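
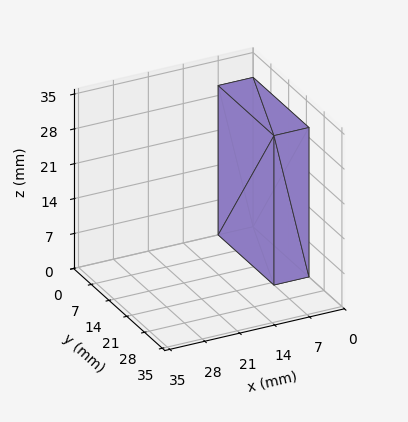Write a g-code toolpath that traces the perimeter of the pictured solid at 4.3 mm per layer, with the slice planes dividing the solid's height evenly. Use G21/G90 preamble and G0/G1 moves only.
Reading the render: the shape is a rectangular box, roughly 7 × 22 mm footprint and 30 mm tall (dimensions read to the nearest mm from the axis ticks). For the g-code, the solid's height is divided into equal slices at the stated Δz and each level perimeter traced with G1 moves after a G0 lift.

; perimeter-only toolpath
G21 ; units = mm
G90 ; absolute positioning
G28 ; home
; layer 1
G0 Z4.3
G0 X0.0 Y0.0
G1 X7.0 Y0.0
G1 X7.0 Y22.0
G1 X0.0 Y22.0
G1 X0.0 Y0.0
; layer 2
G0 Z8.6
G0 X0.0 Y0.0
G1 X7.0 Y0.0
G1 X7.0 Y22.0
G1 X0.0 Y22.0
G1 X0.0 Y0.0
; layer 3
G0 Z12.9
G0 X0.0 Y0.0
G1 X7.0 Y0.0
G1 X7.0 Y22.0
G1 X0.0 Y22.0
G1 X0.0 Y0.0
; layer 4
G0 Z17.1
G0 X0.0 Y0.0
G1 X7.0 Y0.0
G1 X7.0 Y22.0
G1 X0.0 Y22.0
G1 X0.0 Y0.0
; layer 5
G0 Z21.4
G0 X0.0 Y0.0
G1 X7.0 Y0.0
G1 X7.0 Y22.0
G1 X0.0 Y22.0
G1 X0.0 Y0.0
; layer 6
G0 Z25.7
G0 X0.0 Y0.0
G1 X7.0 Y0.0
G1 X7.0 Y22.0
G1 X0.0 Y22.0
G1 X0.0 Y0.0
; layer 7
G0 Z30.0
G0 X0.0 Y0.0
G1 X7.0 Y0.0
G1 X7.0 Y22.0
G1 X0.0 Y22.0
G1 X0.0 Y0.0
M2 ; end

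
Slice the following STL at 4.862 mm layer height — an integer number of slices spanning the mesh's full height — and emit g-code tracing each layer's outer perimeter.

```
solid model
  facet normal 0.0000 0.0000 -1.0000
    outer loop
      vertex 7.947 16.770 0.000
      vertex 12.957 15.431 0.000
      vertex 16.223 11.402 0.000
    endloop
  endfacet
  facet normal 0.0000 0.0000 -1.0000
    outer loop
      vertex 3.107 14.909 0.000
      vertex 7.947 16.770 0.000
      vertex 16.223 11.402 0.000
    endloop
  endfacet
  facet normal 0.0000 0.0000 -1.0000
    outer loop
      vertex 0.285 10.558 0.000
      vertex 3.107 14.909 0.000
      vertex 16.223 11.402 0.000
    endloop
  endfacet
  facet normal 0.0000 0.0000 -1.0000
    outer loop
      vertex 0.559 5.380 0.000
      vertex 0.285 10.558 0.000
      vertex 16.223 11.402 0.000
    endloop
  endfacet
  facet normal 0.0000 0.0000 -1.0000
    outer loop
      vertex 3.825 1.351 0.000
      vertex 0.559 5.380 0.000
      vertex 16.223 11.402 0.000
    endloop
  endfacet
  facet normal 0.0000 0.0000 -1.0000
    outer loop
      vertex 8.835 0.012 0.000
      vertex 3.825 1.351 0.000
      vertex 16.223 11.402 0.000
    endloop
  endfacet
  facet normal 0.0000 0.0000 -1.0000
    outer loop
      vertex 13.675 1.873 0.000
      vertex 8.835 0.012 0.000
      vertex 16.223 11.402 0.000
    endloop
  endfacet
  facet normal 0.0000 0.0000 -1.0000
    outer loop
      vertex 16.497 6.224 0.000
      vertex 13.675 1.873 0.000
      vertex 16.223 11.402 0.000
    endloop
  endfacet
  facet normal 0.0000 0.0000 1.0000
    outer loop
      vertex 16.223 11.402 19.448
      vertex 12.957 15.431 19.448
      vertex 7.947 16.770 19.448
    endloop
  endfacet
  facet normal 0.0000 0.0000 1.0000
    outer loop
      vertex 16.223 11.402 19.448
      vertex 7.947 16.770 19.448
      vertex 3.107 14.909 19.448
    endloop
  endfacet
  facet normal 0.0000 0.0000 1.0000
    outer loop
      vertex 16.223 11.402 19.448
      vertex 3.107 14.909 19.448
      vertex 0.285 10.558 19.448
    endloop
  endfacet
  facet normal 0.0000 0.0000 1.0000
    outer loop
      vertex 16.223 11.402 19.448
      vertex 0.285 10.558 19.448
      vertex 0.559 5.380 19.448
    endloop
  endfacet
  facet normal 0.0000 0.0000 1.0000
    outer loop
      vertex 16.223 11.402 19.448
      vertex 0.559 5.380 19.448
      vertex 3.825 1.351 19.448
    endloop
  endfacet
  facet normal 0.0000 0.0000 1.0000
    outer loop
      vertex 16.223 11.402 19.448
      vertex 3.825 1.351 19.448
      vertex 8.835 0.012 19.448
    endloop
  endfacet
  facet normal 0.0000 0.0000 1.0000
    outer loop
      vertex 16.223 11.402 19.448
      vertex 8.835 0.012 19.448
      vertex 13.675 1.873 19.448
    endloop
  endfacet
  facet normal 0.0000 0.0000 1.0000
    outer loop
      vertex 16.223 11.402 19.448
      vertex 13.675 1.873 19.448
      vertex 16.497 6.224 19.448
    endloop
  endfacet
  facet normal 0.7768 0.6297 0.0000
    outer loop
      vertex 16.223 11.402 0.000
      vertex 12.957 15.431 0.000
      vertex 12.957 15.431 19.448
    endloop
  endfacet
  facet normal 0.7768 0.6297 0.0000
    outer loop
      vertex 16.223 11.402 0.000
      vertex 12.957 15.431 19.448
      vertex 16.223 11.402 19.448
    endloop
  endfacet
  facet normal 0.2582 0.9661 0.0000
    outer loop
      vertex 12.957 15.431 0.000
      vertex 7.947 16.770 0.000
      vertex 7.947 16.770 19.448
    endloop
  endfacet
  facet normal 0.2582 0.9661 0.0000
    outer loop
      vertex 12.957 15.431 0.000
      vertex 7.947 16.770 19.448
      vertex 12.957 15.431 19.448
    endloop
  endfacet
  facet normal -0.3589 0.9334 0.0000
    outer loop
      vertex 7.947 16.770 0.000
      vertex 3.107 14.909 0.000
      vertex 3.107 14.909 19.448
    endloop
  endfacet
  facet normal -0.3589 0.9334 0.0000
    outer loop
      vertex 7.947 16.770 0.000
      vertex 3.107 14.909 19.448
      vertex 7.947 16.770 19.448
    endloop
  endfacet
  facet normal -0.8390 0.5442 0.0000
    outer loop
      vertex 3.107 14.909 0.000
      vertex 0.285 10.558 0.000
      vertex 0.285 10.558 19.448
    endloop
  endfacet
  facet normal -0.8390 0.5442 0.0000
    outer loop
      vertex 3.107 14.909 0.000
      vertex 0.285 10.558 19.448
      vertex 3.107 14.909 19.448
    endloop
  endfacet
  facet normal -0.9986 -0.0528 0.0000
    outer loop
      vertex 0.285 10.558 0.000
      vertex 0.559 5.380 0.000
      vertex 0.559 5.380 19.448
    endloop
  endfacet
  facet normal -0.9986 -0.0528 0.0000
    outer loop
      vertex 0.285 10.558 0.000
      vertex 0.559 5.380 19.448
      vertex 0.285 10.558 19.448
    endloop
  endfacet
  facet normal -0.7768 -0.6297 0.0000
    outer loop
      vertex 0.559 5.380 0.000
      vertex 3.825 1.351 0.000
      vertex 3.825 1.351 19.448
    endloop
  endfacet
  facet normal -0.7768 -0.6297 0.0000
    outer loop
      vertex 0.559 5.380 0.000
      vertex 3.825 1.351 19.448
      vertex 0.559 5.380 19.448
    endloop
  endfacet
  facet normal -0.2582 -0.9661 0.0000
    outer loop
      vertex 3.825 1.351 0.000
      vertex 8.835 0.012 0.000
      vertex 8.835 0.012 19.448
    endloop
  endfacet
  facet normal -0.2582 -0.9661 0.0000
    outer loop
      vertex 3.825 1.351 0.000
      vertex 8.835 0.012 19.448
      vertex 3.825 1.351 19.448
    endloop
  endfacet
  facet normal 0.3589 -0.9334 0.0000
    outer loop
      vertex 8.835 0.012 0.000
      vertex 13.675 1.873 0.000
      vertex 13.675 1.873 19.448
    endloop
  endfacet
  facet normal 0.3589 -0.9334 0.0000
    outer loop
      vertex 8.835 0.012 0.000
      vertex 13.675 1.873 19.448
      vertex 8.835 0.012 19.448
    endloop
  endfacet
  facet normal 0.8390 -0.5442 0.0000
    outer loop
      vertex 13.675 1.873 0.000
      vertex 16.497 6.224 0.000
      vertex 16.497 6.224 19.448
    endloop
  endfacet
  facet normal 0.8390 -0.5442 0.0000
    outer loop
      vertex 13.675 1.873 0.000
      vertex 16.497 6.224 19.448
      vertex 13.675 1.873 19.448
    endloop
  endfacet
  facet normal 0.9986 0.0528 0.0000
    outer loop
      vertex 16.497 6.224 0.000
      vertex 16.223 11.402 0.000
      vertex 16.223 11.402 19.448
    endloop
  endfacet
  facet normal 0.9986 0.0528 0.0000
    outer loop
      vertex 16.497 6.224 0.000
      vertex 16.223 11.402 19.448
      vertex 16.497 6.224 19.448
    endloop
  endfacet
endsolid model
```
; perimeter-only toolpath
G21 ; units = mm
G90 ; absolute positioning
G28 ; home
; layer 1
G0 Z4.862
G0 X16.223 Y11.402
G1 X12.957 Y15.431
G1 X7.947 Y16.770
G1 X3.107 Y14.909
G1 X0.285 Y10.558
G1 X0.559 Y5.380
G1 X3.825 Y1.351
G1 X8.835 Y0.012
G1 X13.675 Y1.873
G1 X16.497 Y6.224
G1 X16.223 Y11.402
; layer 2
G0 Z9.724
G0 X16.223 Y11.402
G1 X12.957 Y15.431
G1 X7.947 Y16.770
G1 X3.107 Y14.909
G1 X0.285 Y10.558
G1 X0.559 Y5.380
G1 X3.825 Y1.351
G1 X8.835 Y0.012
G1 X13.675 Y1.873
G1 X16.497 Y6.224
G1 X16.223 Y11.402
; layer 3
G0 Z14.586
G0 X16.223 Y11.402
G1 X12.957 Y15.431
G1 X7.947 Y16.770
G1 X3.107 Y14.909
G1 X0.285 Y10.558
G1 X0.559 Y5.380
G1 X3.825 Y1.351
G1 X8.835 Y0.012
G1 X13.675 Y1.873
G1 X16.497 Y6.224
G1 X16.223 Y11.402
; layer 4
G0 Z19.448
G0 X16.223 Y11.402
G1 X12.957 Y15.431
G1 X7.947 Y16.770
G1 X3.107 Y14.909
G1 X0.285 Y10.558
G1 X0.559 Y5.380
G1 X3.825 Y1.351
G1 X8.835 Y0.012
G1 X13.675 Y1.873
G1 X16.497 Y6.224
G1 X16.223 Y11.402
M2 ; end

The solid is a regular 10-sided prism (a cylinder approximated with 10 flat sides), circumscribed radius ≈ 8.39 mm, height ≈ 19.4 mm. Slicing at Δz = 4.862 mm — 4 equal slices spanning the solid's height, so layer i sits at z = i·h/4 — gives 4 non-empty perimeters. Each is a 10-segment closed polygon; G0 lifts to the layer z and rapids to the start vertex, then G1 traces the edges.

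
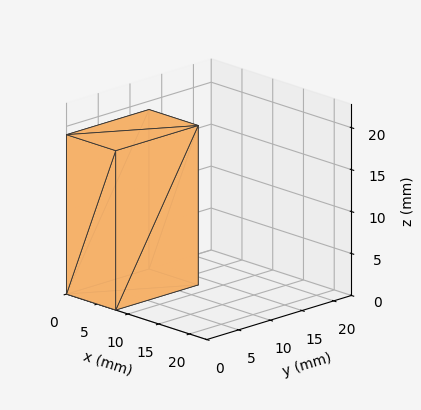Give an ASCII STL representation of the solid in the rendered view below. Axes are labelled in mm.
Reading the render: the shape is a rectangular box, roughly 8 × 13 mm footprint and 19 mm tall (dimensions read to the nearest mm from the axis ticks). For the STL, each face is triangulated and given an outward normal.

solid part
  facet normal 0.0000 0.0000 -1.0000
    outer loop
      vertex 8.000 13.000 0.000
      vertex 8.000 0.000 0.000
      vertex 0.000 0.000 0.000
    endloop
  endfacet
  facet normal 0.0000 0.0000 -1.0000
    outer loop
      vertex 0.000 13.000 0.000
      vertex 8.000 13.000 0.000
      vertex 0.000 0.000 0.000
    endloop
  endfacet
  facet normal 0.0000 0.0000 1.0000
    outer loop
      vertex 0.000 0.000 19.000
      vertex 8.000 0.000 19.000
      vertex 8.000 13.000 19.000
    endloop
  endfacet
  facet normal 0.0000 0.0000 1.0000
    outer loop
      vertex 0.000 0.000 19.000
      vertex 8.000 13.000 19.000
      vertex 0.000 13.000 19.000
    endloop
  endfacet
  facet normal 0.0000 -1.0000 0.0000
    outer loop
      vertex 0.000 0.000 0.000
      vertex 8.000 0.000 0.000
      vertex 8.000 0.000 19.000
    endloop
  endfacet
  facet normal 0.0000 -1.0000 0.0000
    outer loop
      vertex 0.000 0.000 0.000
      vertex 8.000 0.000 19.000
      vertex 0.000 0.000 19.000
    endloop
  endfacet
  facet normal 0.0000 1.0000 0.0000
    outer loop
      vertex 8.000 13.000 19.000
      vertex 8.000 13.000 0.000
      vertex 0.000 13.000 0.000
    endloop
  endfacet
  facet normal 0.0000 1.0000 0.0000
    outer loop
      vertex 0.000 13.000 19.000
      vertex 8.000 13.000 19.000
      vertex 0.000 13.000 0.000
    endloop
  endfacet
  facet normal -1.0000 0.0000 0.0000
    outer loop
      vertex 0.000 13.000 19.000
      vertex 0.000 13.000 0.000
      vertex 0.000 0.000 0.000
    endloop
  endfacet
  facet normal -1.0000 0.0000 0.0000
    outer loop
      vertex 0.000 0.000 19.000
      vertex 0.000 13.000 19.000
      vertex 0.000 0.000 0.000
    endloop
  endfacet
  facet normal 1.0000 0.0000 0.0000
    outer loop
      vertex 8.000 0.000 0.000
      vertex 8.000 13.000 0.000
      vertex 8.000 13.000 19.000
    endloop
  endfacet
  facet normal 1.0000 0.0000 0.0000
    outer loop
      vertex 8.000 0.000 0.000
      vertex 8.000 13.000 19.000
      vertex 8.000 0.000 19.000
    endloop
  endfacet
endsolid part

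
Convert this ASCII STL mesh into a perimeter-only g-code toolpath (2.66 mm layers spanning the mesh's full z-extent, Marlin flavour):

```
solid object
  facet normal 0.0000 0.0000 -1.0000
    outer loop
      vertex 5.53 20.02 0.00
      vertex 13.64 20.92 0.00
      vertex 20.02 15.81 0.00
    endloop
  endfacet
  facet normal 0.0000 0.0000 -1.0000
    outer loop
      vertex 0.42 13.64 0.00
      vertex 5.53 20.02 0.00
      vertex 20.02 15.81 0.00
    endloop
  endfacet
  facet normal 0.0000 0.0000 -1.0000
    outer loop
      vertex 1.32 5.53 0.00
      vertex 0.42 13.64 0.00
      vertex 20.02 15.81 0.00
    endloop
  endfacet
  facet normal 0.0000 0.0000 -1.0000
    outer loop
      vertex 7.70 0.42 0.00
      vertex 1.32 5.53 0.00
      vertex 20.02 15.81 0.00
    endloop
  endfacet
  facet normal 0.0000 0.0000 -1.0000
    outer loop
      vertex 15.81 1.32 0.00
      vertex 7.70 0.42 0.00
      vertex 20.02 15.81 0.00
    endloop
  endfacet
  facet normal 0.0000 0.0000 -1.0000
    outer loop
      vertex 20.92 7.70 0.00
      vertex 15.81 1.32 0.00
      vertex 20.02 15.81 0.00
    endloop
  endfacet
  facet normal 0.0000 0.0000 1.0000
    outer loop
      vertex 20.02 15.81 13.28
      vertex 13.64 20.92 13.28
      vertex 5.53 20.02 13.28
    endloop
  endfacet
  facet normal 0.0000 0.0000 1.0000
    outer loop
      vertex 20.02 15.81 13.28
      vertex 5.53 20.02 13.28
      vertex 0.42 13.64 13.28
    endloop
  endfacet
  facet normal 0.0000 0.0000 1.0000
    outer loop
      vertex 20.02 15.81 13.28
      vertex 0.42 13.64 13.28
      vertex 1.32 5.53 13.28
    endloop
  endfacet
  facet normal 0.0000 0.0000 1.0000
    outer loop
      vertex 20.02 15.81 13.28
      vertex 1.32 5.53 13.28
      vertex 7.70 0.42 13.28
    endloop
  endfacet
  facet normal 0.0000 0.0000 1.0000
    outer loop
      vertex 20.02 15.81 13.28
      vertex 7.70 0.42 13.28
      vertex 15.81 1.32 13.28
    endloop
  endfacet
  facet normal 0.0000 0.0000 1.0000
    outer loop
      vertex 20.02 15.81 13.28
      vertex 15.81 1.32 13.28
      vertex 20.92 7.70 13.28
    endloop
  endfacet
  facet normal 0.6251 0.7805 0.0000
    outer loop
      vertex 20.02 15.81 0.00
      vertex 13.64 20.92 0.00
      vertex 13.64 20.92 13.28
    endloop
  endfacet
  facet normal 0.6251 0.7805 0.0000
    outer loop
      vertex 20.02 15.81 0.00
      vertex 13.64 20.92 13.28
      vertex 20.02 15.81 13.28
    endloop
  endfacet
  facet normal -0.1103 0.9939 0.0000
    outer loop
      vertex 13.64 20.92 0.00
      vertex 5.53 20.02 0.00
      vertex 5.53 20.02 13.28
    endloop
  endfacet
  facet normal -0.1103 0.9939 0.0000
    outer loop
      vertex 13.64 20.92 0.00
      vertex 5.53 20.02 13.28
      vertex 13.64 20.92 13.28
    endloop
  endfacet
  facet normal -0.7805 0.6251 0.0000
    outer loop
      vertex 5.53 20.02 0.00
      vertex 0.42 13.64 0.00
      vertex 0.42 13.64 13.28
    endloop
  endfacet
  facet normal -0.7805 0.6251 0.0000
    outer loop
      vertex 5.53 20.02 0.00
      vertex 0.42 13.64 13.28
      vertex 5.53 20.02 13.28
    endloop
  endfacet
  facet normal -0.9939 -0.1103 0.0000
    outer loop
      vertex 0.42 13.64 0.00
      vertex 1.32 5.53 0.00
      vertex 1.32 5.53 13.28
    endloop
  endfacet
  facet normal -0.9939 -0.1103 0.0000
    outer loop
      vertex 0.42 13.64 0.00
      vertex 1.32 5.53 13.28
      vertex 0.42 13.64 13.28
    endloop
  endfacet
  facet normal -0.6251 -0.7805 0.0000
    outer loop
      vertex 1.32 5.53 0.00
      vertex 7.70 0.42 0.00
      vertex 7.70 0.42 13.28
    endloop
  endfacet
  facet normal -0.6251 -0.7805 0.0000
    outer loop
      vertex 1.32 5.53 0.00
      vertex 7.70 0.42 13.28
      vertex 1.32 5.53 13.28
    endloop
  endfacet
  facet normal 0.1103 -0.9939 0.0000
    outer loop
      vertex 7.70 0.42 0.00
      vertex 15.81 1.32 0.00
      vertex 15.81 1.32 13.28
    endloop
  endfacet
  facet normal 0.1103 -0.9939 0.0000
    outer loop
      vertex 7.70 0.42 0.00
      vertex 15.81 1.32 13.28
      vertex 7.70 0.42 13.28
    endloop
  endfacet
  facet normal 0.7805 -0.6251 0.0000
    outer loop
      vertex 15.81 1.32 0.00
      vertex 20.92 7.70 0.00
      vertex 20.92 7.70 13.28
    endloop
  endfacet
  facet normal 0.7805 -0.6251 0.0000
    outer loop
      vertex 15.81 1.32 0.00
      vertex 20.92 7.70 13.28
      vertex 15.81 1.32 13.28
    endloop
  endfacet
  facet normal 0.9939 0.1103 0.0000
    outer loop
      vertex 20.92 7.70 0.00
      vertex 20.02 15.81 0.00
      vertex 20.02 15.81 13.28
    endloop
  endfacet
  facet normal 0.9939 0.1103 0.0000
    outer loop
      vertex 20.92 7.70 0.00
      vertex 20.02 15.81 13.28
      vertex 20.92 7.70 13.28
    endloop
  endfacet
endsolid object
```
; perimeter-only toolpath
G21 ; units = mm
G90 ; absolute positioning
G28 ; home
; layer 1
G0 Z2.66
G0 X20.02 Y15.81
G1 X13.64 Y20.92
G1 X5.53 Y20.02
G1 X0.42 Y13.64
G1 X1.32 Y5.53
G1 X7.70 Y0.42
G1 X15.81 Y1.32
G1 X20.92 Y7.70
G1 X20.02 Y15.81
; layer 2
G0 Z5.31
G0 X20.02 Y15.81
G1 X13.64 Y20.92
G1 X5.53 Y20.02
G1 X0.42 Y13.64
G1 X1.32 Y5.53
G1 X7.70 Y0.42
G1 X15.81 Y1.32
G1 X20.92 Y7.70
G1 X20.02 Y15.81
; layer 3
G0 Z7.97
G0 X20.02 Y15.81
G1 X13.64 Y20.92
G1 X5.53 Y20.02
G1 X0.42 Y13.64
G1 X1.32 Y5.53
G1 X7.70 Y0.42
G1 X15.81 Y1.32
G1 X20.92 Y7.70
G1 X20.02 Y15.81
; layer 4
G0 Z10.62
G0 X20.02 Y15.81
G1 X13.64 Y20.92
G1 X5.53 Y20.02
G1 X0.42 Y13.64
G1 X1.32 Y5.53
G1 X7.70 Y0.42
G1 X15.81 Y1.32
G1 X20.92 Y7.70
G1 X20.02 Y15.81
; layer 5
G0 Z13.28
G0 X20.02 Y15.81
G1 X13.64 Y20.92
G1 X5.53 Y20.02
G1 X0.42 Y13.64
G1 X1.32 Y5.53
G1 X7.70 Y0.42
G1 X15.81 Y1.32
G1 X20.92 Y7.70
G1 X20.02 Y15.81
M2 ; end

The solid is a regular 8-sided prism (a cylinder approximated with 8 flat sides), circumscribed radius ≈ 10.7 mm, height ≈ 13.3 mm. Slicing at Δz = 2.66 mm — 5 equal slices spanning the solid's height, so layer i sits at z = i·h/5 — gives 5 non-empty perimeters. Each is a 8-segment closed polygon; G0 lifts to the layer z and rapids to the start vertex, then G1 traces the edges.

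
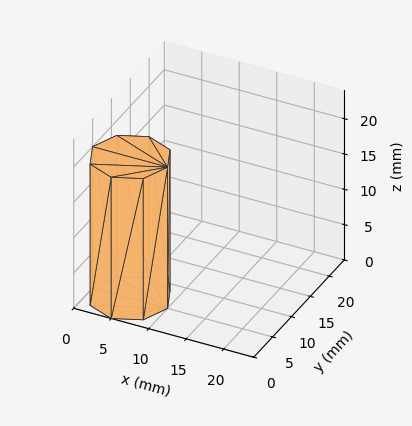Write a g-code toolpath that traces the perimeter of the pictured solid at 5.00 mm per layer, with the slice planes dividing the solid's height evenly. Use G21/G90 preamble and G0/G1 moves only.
Reading the render: the shape is a regular 8-sided prism (a cylinder approximated with 8 flat sides), circumscribed radius ≈ 5 mm, height ≈ 20 mm (dimensions read to the nearest mm from the axis ticks). For the g-code, the solid's height is divided into equal slices at the stated Δz and each level perimeter traced with G1 moves after a G0 lift.

; perimeter-only toolpath
G21 ; units = mm
G90 ; absolute positioning
G28 ; home
; layer 1
G0 Z5.00
G0 X10.00 Y5.00
G1 X8.54 Y8.54
G1 X5.00 Y10.00
G1 X1.46 Y8.54
G1 X0.00 Y5.00
G1 X1.46 Y1.46
G1 X5.00 Y0.00
G1 X8.54 Y1.46
G1 X10.00 Y5.00
; layer 2
G0 Z10.00
G0 X10.00 Y5.00
G1 X8.54 Y8.54
G1 X5.00 Y10.00
G1 X1.46 Y8.54
G1 X0.00 Y5.00
G1 X1.46 Y1.46
G1 X5.00 Y0.00
G1 X8.54 Y1.46
G1 X10.00 Y5.00
; layer 3
G0 Z15.00
G0 X10.00 Y5.00
G1 X8.54 Y8.54
G1 X5.00 Y10.00
G1 X1.46 Y8.54
G1 X0.00 Y5.00
G1 X1.46 Y1.46
G1 X5.00 Y0.00
G1 X8.54 Y1.46
G1 X10.00 Y5.00
; layer 4
G0 Z20.00
G0 X10.00 Y5.00
G1 X8.54 Y8.54
G1 X5.00 Y10.00
G1 X1.46 Y8.54
G1 X0.00 Y5.00
G1 X1.46 Y1.46
G1 X5.00 Y0.00
G1 X8.54 Y1.46
G1 X10.00 Y5.00
M2 ; end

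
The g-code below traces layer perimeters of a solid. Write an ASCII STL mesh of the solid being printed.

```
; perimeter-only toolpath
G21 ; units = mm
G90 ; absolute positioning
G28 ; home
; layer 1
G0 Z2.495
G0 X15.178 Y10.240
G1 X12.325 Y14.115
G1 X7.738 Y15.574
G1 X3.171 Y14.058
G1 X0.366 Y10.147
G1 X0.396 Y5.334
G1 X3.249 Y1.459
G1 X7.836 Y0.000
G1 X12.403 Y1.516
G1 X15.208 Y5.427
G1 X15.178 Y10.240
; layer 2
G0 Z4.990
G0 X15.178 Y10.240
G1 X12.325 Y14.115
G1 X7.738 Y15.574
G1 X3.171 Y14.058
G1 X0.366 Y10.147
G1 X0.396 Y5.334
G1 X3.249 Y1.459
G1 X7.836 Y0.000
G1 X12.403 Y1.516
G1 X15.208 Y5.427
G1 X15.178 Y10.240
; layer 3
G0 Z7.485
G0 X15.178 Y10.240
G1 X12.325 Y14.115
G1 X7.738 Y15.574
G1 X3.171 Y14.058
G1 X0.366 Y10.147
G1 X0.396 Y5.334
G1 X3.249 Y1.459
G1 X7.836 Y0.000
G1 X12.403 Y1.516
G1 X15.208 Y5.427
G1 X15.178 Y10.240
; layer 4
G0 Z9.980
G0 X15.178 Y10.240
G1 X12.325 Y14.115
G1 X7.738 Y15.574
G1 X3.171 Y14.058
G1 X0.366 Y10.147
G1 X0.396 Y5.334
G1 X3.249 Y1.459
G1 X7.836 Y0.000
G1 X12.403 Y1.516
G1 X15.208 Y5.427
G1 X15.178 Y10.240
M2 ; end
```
solid part
  facet normal 0.0000 0.0000 -1.0000
    outer loop
      vertex 7.738 15.574 0.000
      vertex 12.325 14.115 0.000
      vertex 15.178 10.240 0.000
    endloop
  endfacet
  facet normal 0.0000 0.0000 -1.0000
    outer loop
      vertex 3.171 14.058 0.000
      vertex 7.738 15.574 0.000
      vertex 15.178 10.240 0.000
    endloop
  endfacet
  facet normal 0.0000 0.0000 -1.0000
    outer loop
      vertex 0.366 10.147 0.000
      vertex 3.171 14.058 0.000
      vertex 15.178 10.240 0.000
    endloop
  endfacet
  facet normal 0.0000 0.0000 -1.0000
    outer loop
      vertex 0.396 5.334 0.000
      vertex 0.366 10.147 0.000
      vertex 15.178 10.240 0.000
    endloop
  endfacet
  facet normal 0.0000 0.0000 -1.0000
    outer loop
      vertex 3.249 1.459 0.000
      vertex 0.396 5.334 0.000
      vertex 15.178 10.240 0.000
    endloop
  endfacet
  facet normal 0.0000 0.0000 -1.0000
    outer loop
      vertex 7.836 0.000 0.000
      vertex 3.249 1.459 0.000
      vertex 15.178 10.240 0.000
    endloop
  endfacet
  facet normal 0.0000 0.0000 -1.0000
    outer loop
      vertex 12.403 1.516 0.000
      vertex 7.836 0.000 0.000
      vertex 15.178 10.240 0.000
    endloop
  endfacet
  facet normal 0.0000 0.0000 -1.0000
    outer loop
      vertex 15.208 5.427 0.000
      vertex 12.403 1.516 0.000
      vertex 15.178 10.240 0.000
    endloop
  endfacet
  facet normal 0.0000 0.0000 1.0000
    outer loop
      vertex 15.178 10.240 9.980
      vertex 12.325 14.115 9.980
      vertex 7.738 15.574 9.980
    endloop
  endfacet
  facet normal 0.0000 0.0000 1.0000
    outer loop
      vertex 15.178 10.240 9.980
      vertex 7.738 15.574 9.980
      vertex 3.171 14.058 9.980
    endloop
  endfacet
  facet normal 0.0000 0.0000 1.0000
    outer loop
      vertex 15.178 10.240 9.980
      vertex 3.171 14.058 9.980
      vertex 0.366 10.147 9.980
    endloop
  endfacet
  facet normal 0.0000 0.0000 1.0000
    outer loop
      vertex 15.178 10.240 9.980
      vertex 0.366 10.147 9.980
      vertex 0.396 5.334 9.980
    endloop
  endfacet
  facet normal 0.0000 0.0000 1.0000
    outer loop
      vertex 15.178 10.240 9.980
      vertex 0.396 5.334 9.980
      vertex 3.249 1.459 9.980
    endloop
  endfacet
  facet normal 0.0000 0.0000 1.0000
    outer loop
      vertex 15.178 10.240 9.980
      vertex 3.249 1.459 9.980
      vertex 7.836 0.000 9.980
    endloop
  endfacet
  facet normal 0.0000 0.0000 1.0000
    outer loop
      vertex 15.178 10.240 9.980
      vertex 7.836 0.000 9.980
      vertex 12.403 1.516 9.980
    endloop
  endfacet
  facet normal 0.0000 0.0000 1.0000
    outer loop
      vertex 15.178 10.240 9.980
      vertex 12.403 1.516 9.980
      vertex 15.208 5.427 9.980
    endloop
  endfacet
  facet normal 0.8053 0.5929 0.0000
    outer loop
      vertex 15.178 10.240 0.000
      vertex 12.325 14.115 0.000
      vertex 12.325 14.115 9.980
    endloop
  endfacet
  facet normal 0.8053 0.5929 0.0000
    outer loop
      vertex 15.178 10.240 0.000
      vertex 12.325 14.115 9.980
      vertex 15.178 10.240 9.980
    endloop
  endfacet
  facet normal 0.3031 0.9530 0.0000
    outer loop
      vertex 12.325 14.115 0.000
      vertex 7.738 15.574 0.000
      vertex 7.738 15.574 9.980
    endloop
  endfacet
  facet normal 0.3031 0.9530 0.0000
    outer loop
      vertex 12.325 14.115 0.000
      vertex 7.738 15.574 9.980
      vertex 12.325 14.115 9.980
    endloop
  endfacet
  facet normal -0.3150 0.9491 0.0000
    outer loop
      vertex 7.738 15.574 0.000
      vertex 3.171 14.058 0.000
      vertex 3.171 14.058 9.980
    endloop
  endfacet
  facet normal -0.3150 0.9491 0.0000
    outer loop
      vertex 7.738 15.574 0.000
      vertex 3.171 14.058 9.980
      vertex 7.738 15.574 9.980
    endloop
  endfacet
  facet normal -0.8126 0.5828 0.0000
    outer loop
      vertex 3.171 14.058 0.000
      vertex 0.366 10.147 0.000
      vertex 0.366 10.147 9.980
    endloop
  endfacet
  facet normal -0.8126 0.5828 0.0000
    outer loop
      vertex 3.171 14.058 0.000
      vertex 0.366 10.147 9.980
      vertex 3.171 14.058 9.980
    endloop
  endfacet
  facet normal -1.0000 -0.0062 0.0000
    outer loop
      vertex 0.366 10.147 0.000
      vertex 0.396 5.334 0.000
      vertex 0.396 5.334 9.980
    endloop
  endfacet
  facet normal -1.0000 -0.0062 0.0000
    outer loop
      vertex 0.366 10.147 0.000
      vertex 0.396 5.334 9.980
      vertex 0.366 10.147 9.980
    endloop
  endfacet
  facet normal -0.8053 -0.5929 0.0000
    outer loop
      vertex 0.396 5.334 0.000
      vertex 3.249 1.459 0.000
      vertex 3.249 1.459 9.980
    endloop
  endfacet
  facet normal -0.8053 -0.5929 0.0000
    outer loop
      vertex 0.396 5.334 0.000
      vertex 3.249 1.459 9.980
      vertex 0.396 5.334 9.980
    endloop
  endfacet
  facet normal -0.3031 -0.9530 0.0000
    outer loop
      vertex 3.249 1.459 0.000
      vertex 7.836 0.000 0.000
      vertex 7.836 0.000 9.980
    endloop
  endfacet
  facet normal -0.3031 -0.9530 0.0000
    outer loop
      vertex 3.249 1.459 0.000
      vertex 7.836 0.000 9.980
      vertex 3.249 1.459 9.980
    endloop
  endfacet
  facet normal 0.3150 -0.9491 0.0000
    outer loop
      vertex 7.836 0.000 0.000
      vertex 12.403 1.516 0.000
      vertex 12.403 1.516 9.980
    endloop
  endfacet
  facet normal 0.3150 -0.9491 0.0000
    outer loop
      vertex 7.836 0.000 0.000
      vertex 12.403 1.516 9.980
      vertex 7.836 0.000 9.980
    endloop
  endfacet
  facet normal 0.8126 -0.5828 0.0000
    outer loop
      vertex 12.403 1.516 0.000
      vertex 15.208 5.427 0.000
      vertex 15.208 5.427 9.980
    endloop
  endfacet
  facet normal 0.8126 -0.5828 0.0000
    outer loop
      vertex 12.403 1.516 0.000
      vertex 15.208 5.427 9.980
      vertex 12.403 1.516 9.980
    endloop
  endfacet
  facet normal 1.0000 0.0062 0.0000
    outer loop
      vertex 15.208 5.427 0.000
      vertex 15.178 10.240 0.000
      vertex 15.178 10.240 9.980
    endloop
  endfacet
  facet normal 1.0000 0.0062 0.0000
    outer loop
      vertex 15.208 5.427 0.000
      vertex 15.178 10.240 9.980
      vertex 15.208 5.427 9.980
    endloop
  endfacet
endsolid part

The G0 Z moves step by Δz≈2.495 mm. Every layer's G1 loop is the same polygon, so the solid is a straight extrusion of it from z=0 to z≈9.98. Closing with flat bottom and top caps and triangulating gives 36 facets — a regular 10-sided prism (a cylinder approximated with 10 flat sides), circumscribed radius ≈ 7.79 mm, height ≈ 9.98 mm.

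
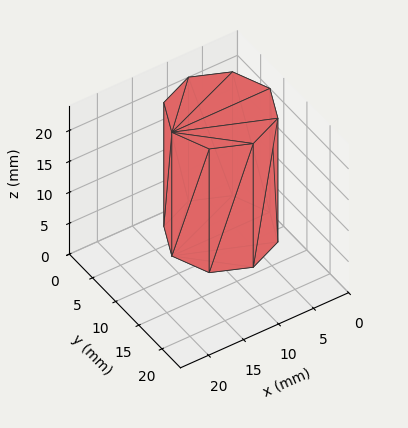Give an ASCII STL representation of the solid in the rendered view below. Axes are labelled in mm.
Reading the render: the shape is a regular 8-sided prism (a cylinder approximated with 8 flat sides), circumscribed radius ≈ 7 mm, height ≈ 20 mm (dimensions read to the nearest mm from the axis ticks). For the STL, each face is triangulated and given an outward normal.

solid part
  facet normal 0.0000 0.0000 -1.0000
    outer loop
      vertex 7.0 14.0 0.0
      vertex 11.9 11.9 0.0
      vertex 14.0 7.0 0.0
    endloop
  endfacet
  facet normal 0.0000 0.0000 -1.0000
    outer loop
      vertex 2.1 11.9 0.0
      vertex 7.0 14.0 0.0
      vertex 14.0 7.0 0.0
    endloop
  endfacet
  facet normal 0.0000 0.0000 -1.0000
    outer loop
      vertex 0.0 7.0 0.0
      vertex 2.1 11.9 0.0
      vertex 14.0 7.0 0.0
    endloop
  endfacet
  facet normal 0.0000 0.0000 -1.0000
    outer loop
      vertex 2.1 2.1 0.0
      vertex 0.0 7.0 0.0
      vertex 14.0 7.0 0.0
    endloop
  endfacet
  facet normal 0.0000 0.0000 -1.0000
    outer loop
      vertex 7.0 0.0 0.0
      vertex 2.1 2.1 0.0
      vertex 14.0 7.0 0.0
    endloop
  endfacet
  facet normal 0.0000 0.0000 -1.0000
    outer loop
      vertex 11.9 2.1 0.0
      vertex 7.0 0.0 0.0
      vertex 14.0 7.0 0.0
    endloop
  endfacet
  facet normal 0.0000 0.0000 1.0000
    outer loop
      vertex 14.0 7.0 20.0
      vertex 11.9 11.9 20.0
      vertex 7.0 14.0 20.0
    endloop
  endfacet
  facet normal 0.0000 0.0000 1.0000
    outer loop
      vertex 14.0 7.0 20.0
      vertex 7.0 14.0 20.0
      vertex 2.1 11.9 20.0
    endloop
  endfacet
  facet normal 0.0000 0.0000 1.0000
    outer loop
      vertex 14.0 7.0 20.0
      vertex 2.1 11.9 20.0
      vertex 0.0 7.0 20.0
    endloop
  endfacet
  facet normal 0.0000 0.0000 1.0000
    outer loop
      vertex 14.0 7.0 20.0
      vertex 0.0 7.0 20.0
      vertex 2.1 2.1 20.0
    endloop
  endfacet
  facet normal 0.0000 0.0000 1.0000
    outer loop
      vertex 14.0 7.0 20.0
      vertex 2.1 2.1 20.0
      vertex 7.0 0.0 20.0
    endloop
  endfacet
  facet normal 0.0000 0.0000 1.0000
    outer loop
      vertex 14.0 7.0 20.0
      vertex 7.0 0.0 20.0
      vertex 11.9 2.1 20.0
    endloop
  endfacet
  facet normal 0.9191 0.3939 0.0000
    outer loop
      vertex 14.0 7.0 0.0
      vertex 11.9 11.9 0.0
      vertex 11.9 11.9 20.0
    endloop
  endfacet
  facet normal 0.9191 0.3939 0.0000
    outer loop
      vertex 14.0 7.0 0.0
      vertex 11.9 11.9 20.0
      vertex 14.0 7.0 20.0
    endloop
  endfacet
  facet normal 0.3939 0.9191 0.0000
    outer loop
      vertex 11.9 11.9 0.0
      vertex 7.0 14.0 0.0
      vertex 7.0 14.0 20.0
    endloop
  endfacet
  facet normal 0.3939 0.9191 0.0000
    outer loop
      vertex 11.9 11.9 0.0
      vertex 7.0 14.0 20.0
      vertex 11.9 11.9 20.0
    endloop
  endfacet
  facet normal -0.3939 0.9191 0.0000
    outer loop
      vertex 7.0 14.0 0.0
      vertex 2.1 11.9 0.0
      vertex 2.1 11.9 20.0
    endloop
  endfacet
  facet normal -0.3939 0.9191 0.0000
    outer loop
      vertex 7.0 14.0 0.0
      vertex 2.1 11.9 20.0
      vertex 7.0 14.0 20.0
    endloop
  endfacet
  facet normal -0.9191 0.3939 0.0000
    outer loop
      vertex 2.1 11.9 0.0
      vertex 0.0 7.0 0.0
      vertex 0.0 7.0 20.0
    endloop
  endfacet
  facet normal -0.9191 0.3939 0.0000
    outer loop
      vertex 2.1 11.9 0.0
      vertex 0.0 7.0 20.0
      vertex 2.1 11.9 20.0
    endloop
  endfacet
  facet normal -0.9191 -0.3939 0.0000
    outer loop
      vertex 0.0 7.0 0.0
      vertex 2.1 2.1 0.0
      vertex 2.1 2.1 20.0
    endloop
  endfacet
  facet normal -0.9191 -0.3939 0.0000
    outer loop
      vertex 0.0 7.0 0.0
      vertex 2.1 2.1 20.0
      vertex 0.0 7.0 20.0
    endloop
  endfacet
  facet normal -0.3939 -0.9191 0.0000
    outer loop
      vertex 2.1 2.1 0.0
      vertex 7.0 0.0 0.0
      vertex 7.0 0.0 20.0
    endloop
  endfacet
  facet normal -0.3939 -0.9191 0.0000
    outer loop
      vertex 2.1 2.1 0.0
      vertex 7.0 0.0 20.0
      vertex 2.1 2.1 20.0
    endloop
  endfacet
  facet normal 0.3939 -0.9191 0.0000
    outer loop
      vertex 7.0 0.0 0.0
      vertex 11.9 2.1 0.0
      vertex 11.9 2.1 20.0
    endloop
  endfacet
  facet normal 0.3939 -0.9191 0.0000
    outer loop
      vertex 7.0 0.0 0.0
      vertex 11.9 2.1 20.0
      vertex 7.0 0.0 20.0
    endloop
  endfacet
  facet normal 0.9191 -0.3939 0.0000
    outer loop
      vertex 11.9 2.1 0.0
      vertex 14.0 7.0 0.0
      vertex 14.0 7.0 20.0
    endloop
  endfacet
  facet normal 0.9191 -0.3939 0.0000
    outer loop
      vertex 11.9 2.1 0.0
      vertex 14.0 7.0 20.0
      vertex 11.9 2.1 20.0
    endloop
  endfacet
endsolid part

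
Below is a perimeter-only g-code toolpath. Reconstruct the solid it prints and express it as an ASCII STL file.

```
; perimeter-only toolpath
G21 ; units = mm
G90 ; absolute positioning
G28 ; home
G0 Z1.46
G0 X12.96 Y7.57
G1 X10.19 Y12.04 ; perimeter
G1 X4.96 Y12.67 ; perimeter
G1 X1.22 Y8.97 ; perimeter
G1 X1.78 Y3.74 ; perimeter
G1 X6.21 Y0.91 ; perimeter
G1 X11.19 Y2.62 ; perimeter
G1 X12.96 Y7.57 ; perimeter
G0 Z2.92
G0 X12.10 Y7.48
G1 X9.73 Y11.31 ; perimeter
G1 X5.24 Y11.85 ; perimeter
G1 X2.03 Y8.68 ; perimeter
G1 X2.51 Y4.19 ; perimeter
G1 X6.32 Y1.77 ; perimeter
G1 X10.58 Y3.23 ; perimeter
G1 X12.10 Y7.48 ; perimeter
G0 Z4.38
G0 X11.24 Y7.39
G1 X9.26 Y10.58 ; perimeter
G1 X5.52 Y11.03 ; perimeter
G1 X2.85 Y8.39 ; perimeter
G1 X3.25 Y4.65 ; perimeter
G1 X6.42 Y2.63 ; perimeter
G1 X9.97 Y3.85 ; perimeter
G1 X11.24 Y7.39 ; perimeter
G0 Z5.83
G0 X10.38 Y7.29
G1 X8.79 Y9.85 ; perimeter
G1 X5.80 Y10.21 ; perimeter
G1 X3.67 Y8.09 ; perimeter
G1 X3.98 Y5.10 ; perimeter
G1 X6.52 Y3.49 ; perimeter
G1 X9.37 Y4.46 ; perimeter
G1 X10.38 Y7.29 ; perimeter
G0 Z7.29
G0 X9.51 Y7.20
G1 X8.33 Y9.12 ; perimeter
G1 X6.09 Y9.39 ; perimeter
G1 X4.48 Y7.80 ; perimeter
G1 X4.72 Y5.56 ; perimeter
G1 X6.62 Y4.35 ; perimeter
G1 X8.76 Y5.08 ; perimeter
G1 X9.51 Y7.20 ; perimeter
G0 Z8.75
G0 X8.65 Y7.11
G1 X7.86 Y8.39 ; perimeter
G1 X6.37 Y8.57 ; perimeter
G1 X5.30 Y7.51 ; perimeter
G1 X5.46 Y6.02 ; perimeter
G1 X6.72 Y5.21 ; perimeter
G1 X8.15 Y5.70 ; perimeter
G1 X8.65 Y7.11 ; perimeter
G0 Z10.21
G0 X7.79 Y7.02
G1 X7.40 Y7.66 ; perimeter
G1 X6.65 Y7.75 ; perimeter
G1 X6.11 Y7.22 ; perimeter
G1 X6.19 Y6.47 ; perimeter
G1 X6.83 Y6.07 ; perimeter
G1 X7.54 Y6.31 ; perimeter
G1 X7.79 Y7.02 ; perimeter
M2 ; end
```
solid part
  facet normal 0.0000 0.0000 -1.0000
    outer loop
      vertex 4.68 13.49 0.00
      vertex 10.66 12.77 0.00
      vertex 13.82 7.66 0.00
    endloop
  endfacet
  facet normal 0.0000 0.0000 -1.0000
    outer loop
      vertex 0.40 9.26 0.00
      vertex 4.68 13.49 0.00
      vertex 13.82 7.66 0.00
    endloop
  endfacet
  facet normal 0.0000 0.0000 -1.0000
    outer loop
      vertex 1.04 3.28 0.00
      vertex 0.40 9.26 0.00
      vertex 13.82 7.66 0.00
    endloop
  endfacet
  facet normal 0.0000 0.0000 -1.0000
    outer loop
      vertex 6.11 0.05 0.00
      vertex 1.04 3.28 0.00
      vertex 13.82 7.66 0.00
    endloop
  endfacet
  facet normal 0.0000 0.0000 -1.0000
    outer loop
      vertex 11.80 2.00 0.00
      vertex 6.11 0.05 0.00
      vertex 13.82 7.66 0.00
    endloop
  endfacet
  facet normal 0.7499 0.4637 0.4718
    outer loop
      vertex 13.82 7.66 0.00
      vertex 10.66 12.77 0.00
      vertex 6.93 6.93 11.67
    endloop
  endfacet
  facet normal 0.1054 0.8754 0.4718
    outer loop
      vertex 10.66 12.77 0.00
      vertex 4.68 13.49 0.00
      vertex 6.93 6.93 11.67
    endloop
  endfacet
  facet normal -0.6197 0.6270 0.4720
    outer loop
      vertex 4.68 13.49 0.00
      vertex 0.40 9.26 0.00
      vertex 6.93 6.93 11.67
    endloop
  endfacet
  facet normal -0.8767 -0.0938 0.4718
    outer loop
      vertex 0.40 9.26 0.00
      vertex 1.04 3.28 0.00
      vertex 6.93 6.93 11.67
    endloop
  endfacet
  facet normal -0.4738 -0.7437 0.4717
    outer loop
      vertex 1.04 3.28 0.00
      vertex 6.11 0.05 0.00
      vertex 6.93 6.93 11.67
    endloop
  endfacet
  facet normal 0.2859 -0.8341 0.4717
    outer loop
      vertex 6.11 0.05 0.00
      vertex 11.80 2.00 0.00
      vertex 6.93 6.93 11.67
    endloop
  endfacet
  facet normal 0.8304 -0.2964 0.4717
    outer loop
      vertex 11.80 2.00 0.00
      vertex 13.82 7.66 0.00
      vertex 6.93 6.93 11.67
    endloop
  endfacet
endsolid part

The G0 Z moves step by Δz≈1.46 mm. The G1 loops shrink linearly with z, so the solid tapers from its base footprint up to z≈11.7. Closing with a flat bottom cap and the tapered top and triangulating gives 12 facets — a regular 7-sided pyramid, base circumscribed radius ≈ 6.93 mm, apex at z ≈ 11.7 mm.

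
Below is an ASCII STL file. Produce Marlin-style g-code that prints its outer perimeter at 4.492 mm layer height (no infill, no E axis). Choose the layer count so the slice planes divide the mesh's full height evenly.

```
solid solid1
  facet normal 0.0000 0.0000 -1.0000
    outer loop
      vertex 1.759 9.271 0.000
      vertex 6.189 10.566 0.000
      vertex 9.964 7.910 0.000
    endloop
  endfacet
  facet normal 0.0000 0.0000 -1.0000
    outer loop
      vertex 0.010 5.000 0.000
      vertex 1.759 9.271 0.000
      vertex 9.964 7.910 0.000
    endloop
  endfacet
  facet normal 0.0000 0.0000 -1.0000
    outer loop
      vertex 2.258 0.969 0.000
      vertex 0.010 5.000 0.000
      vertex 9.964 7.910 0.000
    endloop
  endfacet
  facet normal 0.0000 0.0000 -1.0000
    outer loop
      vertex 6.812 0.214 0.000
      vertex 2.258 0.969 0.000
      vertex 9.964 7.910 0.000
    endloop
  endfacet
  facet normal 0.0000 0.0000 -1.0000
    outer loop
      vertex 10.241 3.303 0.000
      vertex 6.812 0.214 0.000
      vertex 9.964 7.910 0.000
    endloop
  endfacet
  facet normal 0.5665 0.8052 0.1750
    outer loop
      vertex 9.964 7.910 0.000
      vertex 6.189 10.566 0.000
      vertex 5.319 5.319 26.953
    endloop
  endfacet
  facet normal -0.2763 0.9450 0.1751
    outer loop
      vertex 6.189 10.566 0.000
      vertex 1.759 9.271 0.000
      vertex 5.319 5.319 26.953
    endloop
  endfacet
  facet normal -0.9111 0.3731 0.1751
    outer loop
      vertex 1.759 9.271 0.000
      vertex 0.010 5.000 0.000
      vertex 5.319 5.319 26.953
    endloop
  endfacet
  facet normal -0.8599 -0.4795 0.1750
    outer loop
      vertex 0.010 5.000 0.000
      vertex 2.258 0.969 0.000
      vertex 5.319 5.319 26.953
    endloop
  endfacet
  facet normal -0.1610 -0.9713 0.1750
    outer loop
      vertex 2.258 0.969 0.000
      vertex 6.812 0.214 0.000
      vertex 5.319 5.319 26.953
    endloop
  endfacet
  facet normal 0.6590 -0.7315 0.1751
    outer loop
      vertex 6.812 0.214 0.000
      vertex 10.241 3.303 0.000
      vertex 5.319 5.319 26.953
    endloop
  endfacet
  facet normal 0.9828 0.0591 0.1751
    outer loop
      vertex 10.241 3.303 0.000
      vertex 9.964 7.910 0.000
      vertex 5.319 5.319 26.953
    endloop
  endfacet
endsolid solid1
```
; perimeter-only toolpath
G21 ; units = mm
G90 ; absolute positioning
G28 ; home
; layer 1
G0 Z4.492
G0 X9.190 Y7.478
G1 X6.044 Y9.691
G1 X2.352 Y8.612
G1 X0.895 Y5.053
G1 X2.768 Y1.694
G1 X6.563 Y1.065
G1 X9.421 Y3.639
G1 X9.190 Y7.478
; layer 2
G0 Z8.984
G0 X8.416 Y7.046
G1 X5.899 Y8.817
G1 X2.946 Y7.954
G1 X1.780 Y5.106
G1 X3.278 Y2.419
G1 X6.314 Y1.916
G1 X8.600 Y3.975
G1 X8.416 Y7.046
; layer 3
G0 Z13.477
G0 X7.641 Y6.614
G1 X5.754 Y7.942
G1 X3.539 Y7.295
G1 X2.665 Y5.159
G1 X3.788 Y3.144
G1 X6.066 Y2.767
G1 X7.780 Y4.311
G1 X7.641 Y6.614
; layer 4
G0 Z17.969
G0 X6.867 Y6.183
G1 X5.609 Y7.068
G1 X4.132 Y6.636
G1 X3.549 Y5.213
G1 X4.299 Y3.869
G1 X5.817 Y3.617
G1 X6.960 Y4.647
G1 X6.867 Y6.183
; layer 5
G0 Z22.461
G0 X6.093 Y5.751
G1 X5.464 Y6.194
G1 X4.726 Y5.978
G1 X4.434 Y5.266
G1 X4.809 Y4.594
G1 X5.568 Y4.468
G1 X6.139 Y4.983
G1 X6.093 Y5.751
M2 ; end

The solid is a regular 7-sided pyramid, base circumscribed radius ≈ 5.32 mm, apex at z ≈ 27 mm. Slicing at Δz = 4.492 mm — 6 equal slices spanning the solid's height, so layer i sits at z = i·h/6 — gives 5 non-empty perimeters. Each is a 7-segment closed polygon; G0 lifts to the layer z and rapids to the start vertex, then G1 traces the edges. The cross-section shrinks linearly with z (the slice at the apex is degenerate and omitted).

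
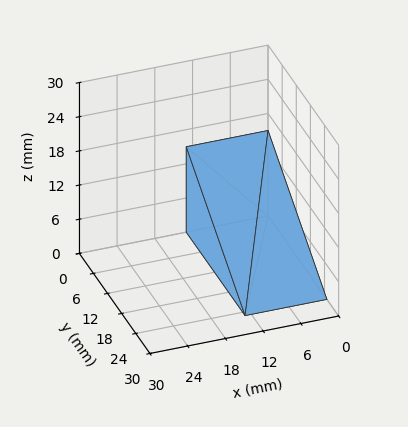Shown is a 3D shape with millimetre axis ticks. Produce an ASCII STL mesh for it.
Reading the render: the shape is a wedge (ramp): 13 × 25 mm base, rising to 15 mm along the y=0 edge and sloping linearly to z=0 at y=25 (dimensions read to the nearest mm from the axis ticks). For the STL, each face is triangulated and given an outward normal.

solid part
  facet normal 0.0000 0.0000 -1.0000
    outer loop
      vertex 13.000 25.000 0.000
      vertex 13.000 0.000 0.000
      vertex 0.000 0.000 0.000
    endloop
  endfacet
  facet normal 0.0000 0.0000 -1.0000
    outer loop
      vertex 0.000 25.000 0.000
      vertex 13.000 25.000 0.000
      vertex 0.000 0.000 0.000
    endloop
  endfacet
  facet normal 0.0000 -1.0000 0.0000
    outer loop
      vertex 0.000 0.000 0.000
      vertex 13.000 0.000 0.000
      vertex 13.000 0.000 15.000
    endloop
  endfacet
  facet normal 0.0000 -1.0000 0.0000
    outer loop
      vertex 0.000 0.000 0.000
      vertex 13.000 0.000 15.000
      vertex 0.000 0.000 15.000
    endloop
  endfacet
  facet normal 0.0000 0.5145 0.8575
    outer loop
      vertex 0.000 0.000 15.000
      vertex 13.000 0.000 15.000
      vertex 13.000 25.000 0.000
    endloop
  endfacet
  facet normal 0.0000 0.5145 0.8575
    outer loop
      vertex 0.000 0.000 15.000
      vertex 13.000 25.000 0.000
      vertex 0.000 25.000 0.000
    endloop
  endfacet
  facet normal -1.0000 0.0000 0.0000
    outer loop
      vertex 0.000 0.000 15.000
      vertex 0.000 25.000 0.000
      vertex 0.000 0.000 0.000
    endloop
  endfacet
  facet normal 1.0000 0.0000 0.0000
    outer loop
      vertex 13.000 0.000 0.000
      vertex 13.000 25.000 0.000
      vertex 13.000 0.000 15.000
    endloop
  endfacet
endsolid part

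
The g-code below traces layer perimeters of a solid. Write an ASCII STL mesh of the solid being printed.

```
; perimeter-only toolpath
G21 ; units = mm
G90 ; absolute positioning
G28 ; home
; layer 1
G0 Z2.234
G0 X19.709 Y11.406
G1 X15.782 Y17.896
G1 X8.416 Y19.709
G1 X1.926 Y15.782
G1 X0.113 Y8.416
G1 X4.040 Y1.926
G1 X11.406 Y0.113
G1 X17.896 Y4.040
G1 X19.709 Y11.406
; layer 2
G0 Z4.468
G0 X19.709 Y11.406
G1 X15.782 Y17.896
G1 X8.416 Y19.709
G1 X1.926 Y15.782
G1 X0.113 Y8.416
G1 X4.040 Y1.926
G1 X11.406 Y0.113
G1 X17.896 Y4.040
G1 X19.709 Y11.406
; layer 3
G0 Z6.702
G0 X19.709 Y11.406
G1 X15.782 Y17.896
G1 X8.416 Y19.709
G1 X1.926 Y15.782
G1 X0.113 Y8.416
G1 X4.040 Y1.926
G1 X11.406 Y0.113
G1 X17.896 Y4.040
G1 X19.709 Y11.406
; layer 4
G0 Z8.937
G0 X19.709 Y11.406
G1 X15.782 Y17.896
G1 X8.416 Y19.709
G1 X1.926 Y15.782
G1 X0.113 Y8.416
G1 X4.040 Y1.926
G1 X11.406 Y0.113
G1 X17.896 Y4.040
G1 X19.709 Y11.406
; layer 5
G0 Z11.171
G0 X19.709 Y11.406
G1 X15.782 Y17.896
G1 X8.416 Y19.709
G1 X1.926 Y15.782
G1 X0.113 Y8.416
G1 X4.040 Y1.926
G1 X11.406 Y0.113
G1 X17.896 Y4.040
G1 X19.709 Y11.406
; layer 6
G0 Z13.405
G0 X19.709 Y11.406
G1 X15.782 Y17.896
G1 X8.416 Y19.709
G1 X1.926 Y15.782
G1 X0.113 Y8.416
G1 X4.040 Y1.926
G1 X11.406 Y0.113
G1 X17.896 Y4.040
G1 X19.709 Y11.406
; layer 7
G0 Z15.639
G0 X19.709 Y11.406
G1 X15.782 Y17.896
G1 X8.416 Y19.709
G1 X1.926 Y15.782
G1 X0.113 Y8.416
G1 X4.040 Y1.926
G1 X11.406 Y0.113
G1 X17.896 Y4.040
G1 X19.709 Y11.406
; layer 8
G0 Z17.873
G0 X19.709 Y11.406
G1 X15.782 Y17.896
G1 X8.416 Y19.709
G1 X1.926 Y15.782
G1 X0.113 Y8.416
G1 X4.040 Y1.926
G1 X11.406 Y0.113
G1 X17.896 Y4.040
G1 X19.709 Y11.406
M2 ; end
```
solid part
  facet normal 0.0000 0.0000 -1.0000
    outer loop
      vertex 8.416 19.709 0.000
      vertex 15.782 17.896 0.000
      vertex 19.709 11.406 0.000
    endloop
  endfacet
  facet normal 0.0000 0.0000 -1.0000
    outer loop
      vertex 1.926 15.782 0.000
      vertex 8.416 19.709 0.000
      vertex 19.709 11.406 0.000
    endloop
  endfacet
  facet normal 0.0000 0.0000 -1.0000
    outer loop
      vertex 0.113 8.416 0.000
      vertex 1.926 15.782 0.000
      vertex 19.709 11.406 0.000
    endloop
  endfacet
  facet normal 0.0000 0.0000 -1.0000
    outer loop
      vertex 4.040 1.926 0.000
      vertex 0.113 8.416 0.000
      vertex 19.709 11.406 0.000
    endloop
  endfacet
  facet normal 0.0000 0.0000 -1.0000
    outer loop
      vertex 11.406 0.113 0.000
      vertex 4.040 1.926 0.000
      vertex 19.709 11.406 0.000
    endloop
  endfacet
  facet normal 0.0000 0.0000 -1.0000
    outer loop
      vertex 17.896 4.040 0.000
      vertex 11.406 0.113 0.000
      vertex 19.709 11.406 0.000
    endloop
  endfacet
  facet normal 0.0000 0.0000 1.0000
    outer loop
      vertex 19.709 11.406 17.873
      vertex 15.782 17.896 17.873
      vertex 8.416 19.709 17.873
    endloop
  endfacet
  facet normal 0.0000 0.0000 1.0000
    outer loop
      vertex 19.709 11.406 17.873
      vertex 8.416 19.709 17.873
      vertex 1.926 15.782 17.873
    endloop
  endfacet
  facet normal 0.0000 0.0000 1.0000
    outer loop
      vertex 19.709 11.406 17.873
      vertex 1.926 15.782 17.873
      vertex 0.113 8.416 17.873
    endloop
  endfacet
  facet normal 0.0000 0.0000 1.0000
    outer loop
      vertex 19.709 11.406 17.873
      vertex 0.113 8.416 17.873
      vertex 4.040 1.926 17.873
    endloop
  endfacet
  facet normal 0.0000 0.0000 1.0000
    outer loop
      vertex 19.709 11.406 17.873
      vertex 4.040 1.926 17.873
      vertex 11.406 0.113 17.873
    endloop
  endfacet
  facet normal 0.0000 0.0000 1.0000
    outer loop
      vertex 19.709 11.406 17.873
      vertex 11.406 0.113 17.873
      vertex 17.896 4.040 17.873
    endloop
  endfacet
  facet normal 0.8556 0.5177 0.0000
    outer loop
      vertex 19.709 11.406 0.000
      vertex 15.782 17.896 0.000
      vertex 15.782 17.896 17.873
    endloop
  endfacet
  facet normal 0.8556 0.5177 0.0000
    outer loop
      vertex 19.709 11.406 0.000
      vertex 15.782 17.896 17.873
      vertex 19.709 11.406 17.873
    endloop
  endfacet
  facet normal 0.2390 0.9710 0.0000
    outer loop
      vertex 15.782 17.896 0.000
      vertex 8.416 19.709 0.000
      vertex 8.416 19.709 17.873
    endloop
  endfacet
  facet normal 0.2390 0.9710 0.0000
    outer loop
      vertex 15.782 17.896 0.000
      vertex 8.416 19.709 17.873
      vertex 15.782 17.896 17.873
    endloop
  endfacet
  facet normal -0.5177 0.8556 0.0000
    outer loop
      vertex 8.416 19.709 0.000
      vertex 1.926 15.782 0.000
      vertex 1.926 15.782 17.873
    endloop
  endfacet
  facet normal -0.5177 0.8556 0.0000
    outer loop
      vertex 8.416 19.709 0.000
      vertex 1.926 15.782 17.873
      vertex 8.416 19.709 17.873
    endloop
  endfacet
  facet normal -0.9710 0.2390 0.0000
    outer loop
      vertex 1.926 15.782 0.000
      vertex 0.113 8.416 0.000
      vertex 0.113 8.416 17.873
    endloop
  endfacet
  facet normal -0.9710 0.2390 0.0000
    outer loop
      vertex 1.926 15.782 0.000
      vertex 0.113 8.416 17.873
      vertex 1.926 15.782 17.873
    endloop
  endfacet
  facet normal -0.8556 -0.5177 0.0000
    outer loop
      vertex 0.113 8.416 0.000
      vertex 4.040 1.926 0.000
      vertex 4.040 1.926 17.873
    endloop
  endfacet
  facet normal -0.8556 -0.5177 0.0000
    outer loop
      vertex 0.113 8.416 0.000
      vertex 4.040 1.926 17.873
      vertex 0.113 8.416 17.873
    endloop
  endfacet
  facet normal -0.2390 -0.9710 0.0000
    outer loop
      vertex 4.040 1.926 0.000
      vertex 11.406 0.113 0.000
      vertex 11.406 0.113 17.873
    endloop
  endfacet
  facet normal -0.2390 -0.9710 0.0000
    outer loop
      vertex 4.040 1.926 0.000
      vertex 11.406 0.113 17.873
      vertex 4.040 1.926 17.873
    endloop
  endfacet
  facet normal 0.5177 -0.8556 0.0000
    outer loop
      vertex 11.406 0.113 0.000
      vertex 17.896 4.040 0.000
      vertex 17.896 4.040 17.873
    endloop
  endfacet
  facet normal 0.5177 -0.8556 0.0000
    outer loop
      vertex 11.406 0.113 0.000
      vertex 17.896 4.040 17.873
      vertex 11.406 0.113 17.873
    endloop
  endfacet
  facet normal 0.9710 -0.2390 0.0000
    outer loop
      vertex 17.896 4.040 0.000
      vertex 19.709 11.406 0.000
      vertex 19.709 11.406 17.873
    endloop
  endfacet
  facet normal 0.9710 -0.2390 0.0000
    outer loop
      vertex 17.896 4.040 0.000
      vertex 19.709 11.406 17.873
      vertex 17.896 4.040 17.873
    endloop
  endfacet
endsolid part

The G0 Z moves step by Δz≈2.234 mm. Every layer's G1 loop is the same polygon, so the solid is a straight extrusion of it from z=0 to z≈17.9. Closing with flat bottom and top caps and triangulating gives 28 facets — a regular 8-sided prism (a cylinder approximated with 8 flat sides), circumscribed radius ≈ 9.91 mm, height ≈ 17.9 mm.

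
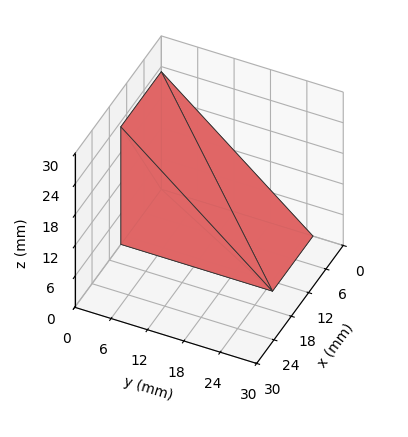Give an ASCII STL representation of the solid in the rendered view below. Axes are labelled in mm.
Reading the render: the shape is a wedge (ramp): 14 × 25 mm base, rising to 23 mm along the y=0 edge and sloping linearly to z=0 at y=25 (dimensions read to the nearest mm from the axis ticks). For the STL, each face is triangulated and given an outward normal.

solid part
  facet normal 0.0000 0.0000 -1.0000
    outer loop
      vertex 14.00 25.00 0.00
      vertex 14.00 0.00 0.00
      vertex 0.00 0.00 0.00
    endloop
  endfacet
  facet normal 0.0000 0.0000 -1.0000
    outer loop
      vertex 0.00 25.00 0.00
      vertex 14.00 25.00 0.00
      vertex 0.00 0.00 0.00
    endloop
  endfacet
  facet normal 0.0000 -1.0000 0.0000
    outer loop
      vertex 0.00 0.00 0.00
      vertex 14.00 0.00 0.00
      vertex 14.00 0.00 23.00
    endloop
  endfacet
  facet normal 0.0000 -1.0000 0.0000
    outer loop
      vertex 0.00 0.00 0.00
      vertex 14.00 0.00 23.00
      vertex 0.00 0.00 23.00
    endloop
  endfacet
  facet normal 0.0000 0.6771 0.7359
    outer loop
      vertex 0.00 0.00 23.00
      vertex 14.00 0.00 23.00
      vertex 14.00 25.00 0.00
    endloop
  endfacet
  facet normal 0.0000 0.6771 0.7359
    outer loop
      vertex 0.00 0.00 23.00
      vertex 14.00 25.00 0.00
      vertex 0.00 25.00 0.00
    endloop
  endfacet
  facet normal -1.0000 0.0000 0.0000
    outer loop
      vertex 0.00 0.00 23.00
      vertex 0.00 25.00 0.00
      vertex 0.00 0.00 0.00
    endloop
  endfacet
  facet normal 1.0000 0.0000 0.0000
    outer loop
      vertex 14.00 0.00 0.00
      vertex 14.00 25.00 0.00
      vertex 14.00 0.00 23.00
    endloop
  endfacet
endsolid part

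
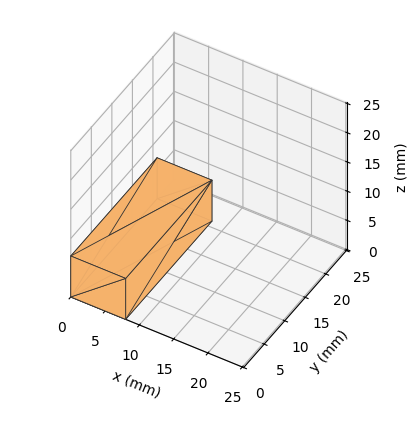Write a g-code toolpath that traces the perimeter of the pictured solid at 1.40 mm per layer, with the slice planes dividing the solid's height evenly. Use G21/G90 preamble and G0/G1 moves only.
Reading the render: the shape is a rectangular box, roughly 8 × 21 mm footprint and 7 mm tall (dimensions read to the nearest mm from the axis ticks). For the g-code, the solid's height is divided into equal slices at the stated Δz and each level perimeter traced with G1 moves after a G0 lift.

; perimeter-only toolpath
G21 ; units = mm
G90 ; absolute positioning
G28 ; home
; layer 1
G0 Z1.40
G0 X0.00 Y0.00
G1 X8.00 Y0.00
G1 X8.00 Y21.00
G1 X0.00 Y21.00
G1 X0.00 Y0.00
; layer 2
G0 Z2.80
G0 X0.00 Y0.00
G1 X8.00 Y0.00
G1 X8.00 Y21.00
G1 X0.00 Y21.00
G1 X0.00 Y0.00
; layer 3
G0 Z4.20
G0 X0.00 Y0.00
G1 X8.00 Y0.00
G1 X8.00 Y21.00
G1 X0.00 Y21.00
G1 X0.00 Y0.00
; layer 4
G0 Z5.60
G0 X0.00 Y0.00
G1 X8.00 Y0.00
G1 X8.00 Y21.00
G1 X0.00 Y21.00
G1 X0.00 Y0.00
; layer 5
G0 Z7.00
G0 X0.00 Y0.00
G1 X8.00 Y0.00
G1 X8.00 Y21.00
G1 X0.00 Y21.00
G1 X0.00 Y0.00
M2 ; end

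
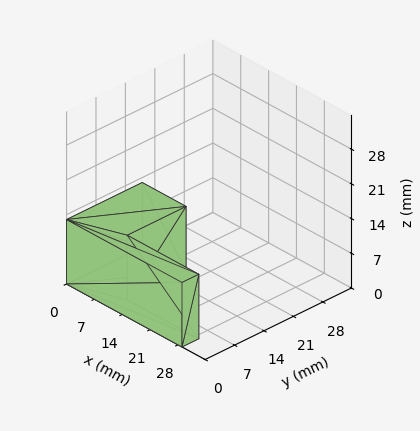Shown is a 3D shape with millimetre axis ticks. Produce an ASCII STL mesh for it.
Reading the render: the shape is an L-shaped prism: outer 29 × 18 mm, arm thicknesses ≈ 4 mm (horizontal) and 11 mm (vertical), extruded 13 mm in z (dimensions read to the nearest mm from the axis ticks). For the STL, each face is triangulated and given an outward normal.

solid part
  facet normal 0.0000 0.0000 -1.0000
    outer loop
      vertex 29.0 4.0 0.0
      vertex 29.0 0.0 0.0
      vertex 0.0 0.0 0.0
    endloop
  endfacet
  facet normal 0.0000 0.0000 -1.0000
    outer loop
      vertex 11.0 4.0 0.0
      vertex 29.0 4.0 0.0
      vertex 0.0 0.0 0.0
    endloop
  endfacet
  facet normal 0.0000 0.0000 -1.0000
    outer loop
      vertex 11.0 18.0 0.0
      vertex 11.0 4.0 0.0
      vertex 0.0 0.0 0.0
    endloop
  endfacet
  facet normal 0.0000 0.0000 -1.0000
    outer loop
      vertex 0.0 18.0 0.0
      vertex 11.0 18.0 0.0
      vertex 0.0 0.0 0.0
    endloop
  endfacet
  facet normal 0.0000 0.0000 1.0000
    outer loop
      vertex 0.0 0.0 13.0
      vertex 29.0 0.0 13.0
      vertex 29.0 4.0 13.0
    endloop
  endfacet
  facet normal 0.0000 0.0000 1.0000
    outer loop
      vertex 0.0 0.0 13.0
      vertex 29.0 4.0 13.0
      vertex 11.0 4.0 13.0
    endloop
  endfacet
  facet normal 0.0000 0.0000 1.0000
    outer loop
      vertex 0.0 0.0 13.0
      vertex 11.0 4.0 13.0
      vertex 11.0 18.0 13.0
    endloop
  endfacet
  facet normal 0.0000 0.0000 1.0000
    outer loop
      vertex 0.0 0.0 13.0
      vertex 11.0 18.0 13.0
      vertex 0.0 18.0 13.0
    endloop
  endfacet
  facet normal 0.0000 -1.0000 0.0000
    outer loop
      vertex 0.0 0.0 0.0
      vertex 29.0 0.0 0.0
      vertex 29.0 0.0 13.0
    endloop
  endfacet
  facet normal 0.0000 -1.0000 0.0000
    outer loop
      vertex 0.0 0.0 0.0
      vertex 29.0 0.0 13.0
      vertex 0.0 0.0 13.0
    endloop
  endfacet
  facet normal 1.0000 0.0000 0.0000
    outer loop
      vertex 29.0 0.0 0.0
      vertex 29.0 4.0 0.0
      vertex 29.0 4.0 13.0
    endloop
  endfacet
  facet normal 1.0000 0.0000 0.0000
    outer loop
      vertex 29.0 0.0 0.0
      vertex 29.0 4.0 13.0
      vertex 29.0 0.0 13.0
    endloop
  endfacet
  facet normal 0.0000 1.0000 0.0000
    outer loop
      vertex 29.0 4.0 0.0
      vertex 11.0 4.0 0.0
      vertex 11.0 4.0 13.0
    endloop
  endfacet
  facet normal 0.0000 1.0000 0.0000
    outer loop
      vertex 29.0 4.0 0.0
      vertex 11.0 4.0 13.0
      vertex 29.0 4.0 13.0
    endloop
  endfacet
  facet normal 1.0000 0.0000 0.0000
    outer loop
      vertex 11.0 4.0 0.0
      vertex 11.0 18.0 0.0
      vertex 11.0 18.0 13.0
    endloop
  endfacet
  facet normal 1.0000 0.0000 0.0000
    outer loop
      vertex 11.0 4.0 0.0
      vertex 11.0 18.0 13.0
      vertex 11.0 4.0 13.0
    endloop
  endfacet
  facet normal 0.0000 1.0000 0.0000
    outer loop
      vertex 11.0 18.0 0.0
      vertex 0.0 18.0 0.0
      vertex 0.0 18.0 13.0
    endloop
  endfacet
  facet normal 0.0000 1.0000 0.0000
    outer loop
      vertex 11.0 18.0 0.0
      vertex 0.0 18.0 13.0
      vertex 11.0 18.0 13.0
    endloop
  endfacet
  facet normal -1.0000 0.0000 0.0000
    outer loop
      vertex 0.0 18.0 0.0
      vertex 0.0 0.0 0.0
      vertex 0.0 0.0 13.0
    endloop
  endfacet
  facet normal -1.0000 0.0000 0.0000
    outer loop
      vertex 0.0 18.0 0.0
      vertex 0.0 0.0 13.0
      vertex 0.0 18.0 13.0
    endloop
  endfacet
endsolid part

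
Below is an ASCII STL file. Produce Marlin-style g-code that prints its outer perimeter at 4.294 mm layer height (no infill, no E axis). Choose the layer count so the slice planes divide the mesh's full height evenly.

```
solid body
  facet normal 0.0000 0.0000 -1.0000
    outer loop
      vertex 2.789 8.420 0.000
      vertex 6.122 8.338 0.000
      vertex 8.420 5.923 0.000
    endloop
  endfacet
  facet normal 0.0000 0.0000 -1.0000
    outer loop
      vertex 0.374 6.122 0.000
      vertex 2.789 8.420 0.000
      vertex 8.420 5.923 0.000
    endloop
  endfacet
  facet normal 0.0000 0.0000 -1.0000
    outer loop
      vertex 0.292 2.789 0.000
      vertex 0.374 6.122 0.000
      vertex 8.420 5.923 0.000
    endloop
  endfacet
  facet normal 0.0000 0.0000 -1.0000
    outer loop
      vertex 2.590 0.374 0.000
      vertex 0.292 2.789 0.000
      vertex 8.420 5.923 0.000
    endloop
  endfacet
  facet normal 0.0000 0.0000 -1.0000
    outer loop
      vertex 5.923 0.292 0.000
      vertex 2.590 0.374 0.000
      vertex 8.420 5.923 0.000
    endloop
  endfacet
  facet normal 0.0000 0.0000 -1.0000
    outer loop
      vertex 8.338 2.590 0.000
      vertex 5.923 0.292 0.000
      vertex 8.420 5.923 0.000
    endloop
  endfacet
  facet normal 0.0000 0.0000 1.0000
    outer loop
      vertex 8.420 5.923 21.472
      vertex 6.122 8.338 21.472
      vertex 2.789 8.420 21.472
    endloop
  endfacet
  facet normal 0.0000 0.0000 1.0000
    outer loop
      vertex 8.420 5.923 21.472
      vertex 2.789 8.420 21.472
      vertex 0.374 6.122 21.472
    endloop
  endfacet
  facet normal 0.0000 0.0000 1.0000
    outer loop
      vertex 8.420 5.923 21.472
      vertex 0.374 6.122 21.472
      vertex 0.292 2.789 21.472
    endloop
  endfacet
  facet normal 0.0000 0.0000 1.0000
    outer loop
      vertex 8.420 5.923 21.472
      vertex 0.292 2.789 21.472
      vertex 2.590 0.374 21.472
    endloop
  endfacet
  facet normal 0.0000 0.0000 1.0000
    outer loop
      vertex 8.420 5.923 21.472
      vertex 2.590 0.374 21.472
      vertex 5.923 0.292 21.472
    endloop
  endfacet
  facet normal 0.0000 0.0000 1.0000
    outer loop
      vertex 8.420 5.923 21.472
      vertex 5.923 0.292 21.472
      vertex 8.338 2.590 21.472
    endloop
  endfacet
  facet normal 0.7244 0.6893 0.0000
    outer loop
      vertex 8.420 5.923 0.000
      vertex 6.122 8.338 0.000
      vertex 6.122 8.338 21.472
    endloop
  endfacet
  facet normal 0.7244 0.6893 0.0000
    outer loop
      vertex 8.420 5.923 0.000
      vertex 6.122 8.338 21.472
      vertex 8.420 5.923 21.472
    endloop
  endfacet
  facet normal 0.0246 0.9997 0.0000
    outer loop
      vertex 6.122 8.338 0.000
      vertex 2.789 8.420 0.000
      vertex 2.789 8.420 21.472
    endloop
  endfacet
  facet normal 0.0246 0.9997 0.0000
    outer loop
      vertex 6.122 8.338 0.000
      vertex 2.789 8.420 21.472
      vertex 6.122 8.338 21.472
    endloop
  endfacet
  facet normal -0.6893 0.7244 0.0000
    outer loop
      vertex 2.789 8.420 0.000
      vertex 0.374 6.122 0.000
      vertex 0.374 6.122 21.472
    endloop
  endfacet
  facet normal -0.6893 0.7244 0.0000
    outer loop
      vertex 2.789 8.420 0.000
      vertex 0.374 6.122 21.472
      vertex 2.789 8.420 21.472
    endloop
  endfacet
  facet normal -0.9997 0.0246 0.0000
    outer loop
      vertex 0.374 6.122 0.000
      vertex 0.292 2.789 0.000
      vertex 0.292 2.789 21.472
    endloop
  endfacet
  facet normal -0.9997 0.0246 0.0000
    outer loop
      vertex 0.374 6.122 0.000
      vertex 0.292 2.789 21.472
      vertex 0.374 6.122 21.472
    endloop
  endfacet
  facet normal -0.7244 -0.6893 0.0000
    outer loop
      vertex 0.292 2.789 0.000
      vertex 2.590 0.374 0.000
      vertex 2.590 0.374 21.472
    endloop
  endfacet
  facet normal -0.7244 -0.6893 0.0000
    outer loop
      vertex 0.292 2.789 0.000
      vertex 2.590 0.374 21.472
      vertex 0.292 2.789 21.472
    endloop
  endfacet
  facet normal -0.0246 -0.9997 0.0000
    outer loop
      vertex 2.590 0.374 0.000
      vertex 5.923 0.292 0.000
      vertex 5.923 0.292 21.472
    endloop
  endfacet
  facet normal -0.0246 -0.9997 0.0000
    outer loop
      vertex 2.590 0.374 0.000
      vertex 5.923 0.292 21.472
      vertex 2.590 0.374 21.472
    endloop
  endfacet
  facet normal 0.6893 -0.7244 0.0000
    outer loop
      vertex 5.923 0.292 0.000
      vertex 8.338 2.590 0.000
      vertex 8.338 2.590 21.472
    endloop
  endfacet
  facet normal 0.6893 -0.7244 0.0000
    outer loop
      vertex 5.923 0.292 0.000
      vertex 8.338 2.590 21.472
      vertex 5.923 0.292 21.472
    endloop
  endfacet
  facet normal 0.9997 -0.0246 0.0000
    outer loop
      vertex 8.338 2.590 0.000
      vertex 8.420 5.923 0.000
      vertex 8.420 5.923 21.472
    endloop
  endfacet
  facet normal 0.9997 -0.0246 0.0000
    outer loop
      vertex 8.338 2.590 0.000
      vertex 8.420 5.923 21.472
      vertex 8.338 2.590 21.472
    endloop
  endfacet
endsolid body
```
; perimeter-only toolpath
G21 ; units = mm
G90 ; absolute positioning
G28 ; home
; layer 1
G0 Z4.294
G0 X8.420 Y5.923
G1 X6.122 Y8.338
G1 X2.789 Y8.420
G1 X0.374 Y6.122
G1 X0.292 Y2.789
G1 X2.590 Y0.374
G1 X5.923 Y0.292
G1 X8.338 Y2.590
G1 X8.420 Y5.923
; layer 2
G0 Z8.589
G0 X8.420 Y5.923
G1 X6.122 Y8.338
G1 X2.789 Y8.420
G1 X0.374 Y6.122
G1 X0.292 Y2.789
G1 X2.590 Y0.374
G1 X5.923 Y0.292
G1 X8.338 Y2.590
G1 X8.420 Y5.923
; layer 3
G0 Z12.883
G0 X8.420 Y5.923
G1 X6.122 Y8.338
G1 X2.789 Y8.420
G1 X0.374 Y6.122
G1 X0.292 Y2.789
G1 X2.590 Y0.374
G1 X5.923 Y0.292
G1 X8.338 Y2.590
G1 X8.420 Y5.923
; layer 4
G0 Z17.178
G0 X8.420 Y5.923
G1 X6.122 Y8.338
G1 X2.789 Y8.420
G1 X0.374 Y6.122
G1 X0.292 Y2.789
G1 X2.590 Y0.374
G1 X5.923 Y0.292
G1 X8.338 Y2.590
G1 X8.420 Y5.923
; layer 5
G0 Z21.472
G0 X8.420 Y5.923
G1 X6.122 Y8.338
G1 X2.789 Y8.420
G1 X0.374 Y6.122
G1 X0.292 Y2.789
G1 X2.590 Y0.374
G1 X5.923 Y0.292
G1 X8.338 Y2.590
G1 X8.420 Y5.923
M2 ; end

The solid is a regular 8-sided prism (a cylinder approximated with 8 flat sides), circumscribed radius ≈ 4.36 mm, height ≈ 21.5 mm. Slicing at Δz = 4.294 mm — 5 equal slices spanning the solid's height, so layer i sits at z = i·h/5 — gives 5 non-empty perimeters. Each is a 8-segment closed polygon; G0 lifts to the layer z and rapids to the start vertex, then G1 traces the edges.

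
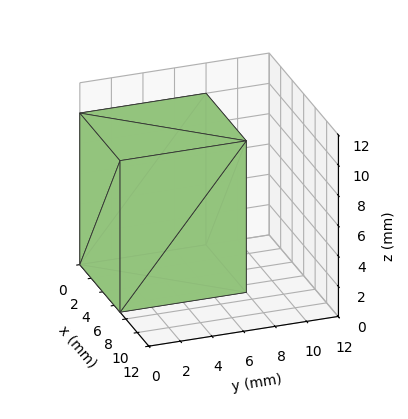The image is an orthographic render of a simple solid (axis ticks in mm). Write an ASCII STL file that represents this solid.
Reading the render: the shape is a rectangular box, roughly 7 × 8 mm footprint and 10 mm tall (dimensions read to the nearest mm from the axis ticks). For the STL, each face is triangulated and given an outward normal.

solid part
  facet normal 0.0000 0.0000 -1.0000
    outer loop
      vertex 7.00 8.00 0.00
      vertex 7.00 0.00 0.00
      vertex 0.00 0.00 0.00
    endloop
  endfacet
  facet normal 0.0000 0.0000 -1.0000
    outer loop
      vertex 0.00 8.00 0.00
      vertex 7.00 8.00 0.00
      vertex 0.00 0.00 0.00
    endloop
  endfacet
  facet normal 0.0000 0.0000 1.0000
    outer loop
      vertex 0.00 0.00 10.00
      vertex 7.00 0.00 10.00
      vertex 7.00 8.00 10.00
    endloop
  endfacet
  facet normal 0.0000 0.0000 1.0000
    outer loop
      vertex 0.00 0.00 10.00
      vertex 7.00 8.00 10.00
      vertex 0.00 8.00 10.00
    endloop
  endfacet
  facet normal 0.0000 -1.0000 0.0000
    outer loop
      vertex 0.00 0.00 0.00
      vertex 7.00 0.00 0.00
      vertex 7.00 0.00 10.00
    endloop
  endfacet
  facet normal 0.0000 -1.0000 0.0000
    outer loop
      vertex 0.00 0.00 0.00
      vertex 7.00 0.00 10.00
      vertex 0.00 0.00 10.00
    endloop
  endfacet
  facet normal 0.0000 1.0000 0.0000
    outer loop
      vertex 7.00 8.00 10.00
      vertex 7.00 8.00 0.00
      vertex 0.00 8.00 0.00
    endloop
  endfacet
  facet normal 0.0000 1.0000 0.0000
    outer loop
      vertex 0.00 8.00 10.00
      vertex 7.00 8.00 10.00
      vertex 0.00 8.00 0.00
    endloop
  endfacet
  facet normal -1.0000 0.0000 0.0000
    outer loop
      vertex 0.00 8.00 10.00
      vertex 0.00 8.00 0.00
      vertex 0.00 0.00 0.00
    endloop
  endfacet
  facet normal -1.0000 0.0000 0.0000
    outer loop
      vertex 0.00 0.00 10.00
      vertex 0.00 8.00 10.00
      vertex 0.00 0.00 0.00
    endloop
  endfacet
  facet normal 1.0000 0.0000 0.0000
    outer loop
      vertex 7.00 0.00 0.00
      vertex 7.00 8.00 0.00
      vertex 7.00 8.00 10.00
    endloop
  endfacet
  facet normal 1.0000 0.0000 0.0000
    outer loop
      vertex 7.00 0.00 0.00
      vertex 7.00 8.00 10.00
      vertex 7.00 0.00 10.00
    endloop
  endfacet
endsolid part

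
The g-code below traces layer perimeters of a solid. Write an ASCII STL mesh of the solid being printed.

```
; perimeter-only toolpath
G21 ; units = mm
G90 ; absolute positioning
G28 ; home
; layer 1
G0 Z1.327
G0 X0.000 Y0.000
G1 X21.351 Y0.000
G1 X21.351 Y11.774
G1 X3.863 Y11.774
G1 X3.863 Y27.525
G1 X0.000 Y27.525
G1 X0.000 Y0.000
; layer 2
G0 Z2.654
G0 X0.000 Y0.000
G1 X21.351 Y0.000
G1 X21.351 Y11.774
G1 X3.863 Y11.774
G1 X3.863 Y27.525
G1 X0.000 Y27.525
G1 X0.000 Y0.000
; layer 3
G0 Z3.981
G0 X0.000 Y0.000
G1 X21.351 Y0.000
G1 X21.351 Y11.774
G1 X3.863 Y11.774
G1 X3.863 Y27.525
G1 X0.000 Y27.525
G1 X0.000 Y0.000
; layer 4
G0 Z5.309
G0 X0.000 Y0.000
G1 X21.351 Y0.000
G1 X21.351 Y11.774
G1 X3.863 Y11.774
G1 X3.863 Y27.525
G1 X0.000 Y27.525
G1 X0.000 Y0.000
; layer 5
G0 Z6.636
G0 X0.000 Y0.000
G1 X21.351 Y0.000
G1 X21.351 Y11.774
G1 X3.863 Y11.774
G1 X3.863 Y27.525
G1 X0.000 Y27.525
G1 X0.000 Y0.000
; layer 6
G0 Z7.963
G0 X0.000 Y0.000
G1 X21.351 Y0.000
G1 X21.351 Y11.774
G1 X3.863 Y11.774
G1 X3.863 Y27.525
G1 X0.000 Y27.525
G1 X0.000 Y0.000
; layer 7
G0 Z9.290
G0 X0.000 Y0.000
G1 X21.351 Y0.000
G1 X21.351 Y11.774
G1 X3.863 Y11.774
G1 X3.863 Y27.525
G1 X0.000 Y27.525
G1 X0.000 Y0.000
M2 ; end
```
solid part
  facet normal 0.0000 0.0000 -1.0000
    outer loop
      vertex 21.351 11.774 0.000
      vertex 21.351 0.000 0.000
      vertex 0.000 0.000 0.000
    endloop
  endfacet
  facet normal 0.0000 0.0000 -1.0000
    outer loop
      vertex 3.863 11.774 0.000
      vertex 21.351 11.774 0.000
      vertex 0.000 0.000 0.000
    endloop
  endfacet
  facet normal 0.0000 0.0000 -1.0000
    outer loop
      vertex 3.863 27.525 0.000
      vertex 3.863 11.774 0.000
      vertex 0.000 0.000 0.000
    endloop
  endfacet
  facet normal 0.0000 0.0000 -1.0000
    outer loop
      vertex 0.000 27.525 0.000
      vertex 3.863 27.525 0.000
      vertex 0.000 0.000 0.000
    endloop
  endfacet
  facet normal 0.0000 0.0000 1.0000
    outer loop
      vertex 0.000 0.000 9.290
      vertex 21.351 0.000 9.290
      vertex 21.351 11.774 9.290
    endloop
  endfacet
  facet normal 0.0000 0.0000 1.0000
    outer loop
      vertex 0.000 0.000 9.290
      vertex 21.351 11.774 9.290
      vertex 3.863 11.774 9.290
    endloop
  endfacet
  facet normal 0.0000 0.0000 1.0000
    outer loop
      vertex 0.000 0.000 9.290
      vertex 3.863 11.774 9.290
      vertex 3.863 27.525 9.290
    endloop
  endfacet
  facet normal 0.0000 0.0000 1.0000
    outer loop
      vertex 0.000 0.000 9.290
      vertex 3.863 27.525 9.290
      vertex 0.000 27.525 9.290
    endloop
  endfacet
  facet normal 0.0000 -1.0000 0.0000
    outer loop
      vertex 0.000 0.000 0.000
      vertex 21.351 0.000 0.000
      vertex 21.351 0.000 9.290
    endloop
  endfacet
  facet normal 0.0000 -1.0000 0.0000
    outer loop
      vertex 0.000 0.000 0.000
      vertex 21.351 0.000 9.290
      vertex 0.000 0.000 9.290
    endloop
  endfacet
  facet normal 1.0000 0.0000 0.0000
    outer loop
      vertex 21.351 0.000 0.000
      vertex 21.351 11.774 0.000
      vertex 21.351 11.774 9.290
    endloop
  endfacet
  facet normal 1.0000 0.0000 0.0000
    outer loop
      vertex 21.351 0.000 0.000
      vertex 21.351 11.774 9.290
      vertex 21.351 0.000 9.290
    endloop
  endfacet
  facet normal 0.0000 1.0000 0.0000
    outer loop
      vertex 21.351 11.774 0.000
      vertex 3.863 11.774 0.000
      vertex 3.863 11.774 9.290
    endloop
  endfacet
  facet normal 0.0000 1.0000 0.0000
    outer loop
      vertex 21.351 11.774 0.000
      vertex 3.863 11.774 9.290
      vertex 21.351 11.774 9.290
    endloop
  endfacet
  facet normal 1.0000 0.0000 0.0000
    outer loop
      vertex 3.863 11.774 0.000
      vertex 3.863 27.525 0.000
      vertex 3.863 27.525 9.290
    endloop
  endfacet
  facet normal 1.0000 0.0000 0.0000
    outer loop
      vertex 3.863 11.774 0.000
      vertex 3.863 27.525 9.290
      vertex 3.863 11.774 9.290
    endloop
  endfacet
  facet normal 0.0000 1.0000 0.0000
    outer loop
      vertex 3.863 27.525 0.000
      vertex 0.000 27.525 0.000
      vertex 0.000 27.525 9.290
    endloop
  endfacet
  facet normal 0.0000 1.0000 0.0000
    outer loop
      vertex 3.863 27.525 0.000
      vertex 0.000 27.525 9.290
      vertex 3.863 27.525 9.290
    endloop
  endfacet
  facet normal -1.0000 0.0000 0.0000
    outer loop
      vertex 0.000 27.525 0.000
      vertex 0.000 0.000 0.000
      vertex 0.000 0.000 9.290
    endloop
  endfacet
  facet normal -1.0000 0.0000 0.0000
    outer loop
      vertex 0.000 27.525 0.000
      vertex 0.000 0.000 9.290
      vertex 0.000 27.525 9.290
    endloop
  endfacet
endsolid part

The G0 Z moves step by Δz≈1.327 mm. Every layer's G1 loop is the same polygon, so the solid is a straight extrusion of it from z=0 to z≈9.29. Closing with flat bottom and top caps and triangulating gives 20 facets — an L-shaped prism: outer 21.4 × 27.5 mm, arm thicknesses ≈ 11.8 mm (horizontal) and 3.86 mm (vertical), extruded 9.29 mm in z.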